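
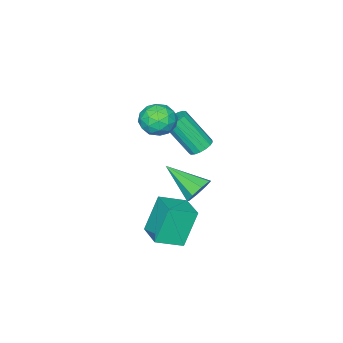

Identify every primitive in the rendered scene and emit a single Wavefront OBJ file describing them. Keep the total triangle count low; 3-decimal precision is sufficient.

v -1.338 -2.928 1.706
v -0.485 -3.253 2.026
v -2.075 -3.827 2.754
v -1.222 -4.152 3.074
v -1.481 -3.234 3.234
v -1.025 -2.678 2.586
v -1.535 -4.402 2.194
v -1.079 -3.846 1.546
v -0.607 -4.164 2.328
v -0.573 -3.442 2.971
v -1.987 -3.638 1.809
v -1.953 -2.916 2.452
v -0.847 -3.011 1.774
v -1.713 -4.069 3.006
v -1.865 -3.529 3.1
v -1.364 -3.72 3.288
v -1.164 -2.674 2.103
v -0.663 -2.864 2.292
v -1.248 -2.853 3.002
v -1.897 -4.216 2.488
v -1.396 -4.406 2.677
v -1.196 -3.36 1.492
v -0.695 -3.551 1.68
v -1.312 -4.227 1.778
v -0.417 -3.738 2.14
v -0.85 -4.266 2.756
v -1.034 -4.413 2.238
v -0.766 -4.087 1.857
v -0.398 -3.313 2.518
v -0.831 -3.842 3.134
v -0.983 -3.302 3.228
v -0.715 -2.976 2.847
v -0.469 -3.849 2.695
v -1.729 -3.238 1.646
v -2.162 -3.767 2.262
v -1.845 -4.104 1.933
v -1.577 -3.778 1.552
v -1.71 -2.814 2.024
v -2.143 -3.342 2.64
v -1.794 -2.993 2.923
v -1.526 -2.667 2.542
v -2.091 -3.231 2.085
v 1.75 0.121 -1.884
v 0.954 0.243 -0.075
v 2.456 1.402 -1.661
v 1.66 1.525 0.148
v 2.86 -0.585 -1.348
v 2.064 -0.462 0.461
v 3.566 0.697 -1.125
v 2.77 0.819 0.684
v -3.355 -2.717 -0.225
v -2.718 -2.522 -0.295
v -2.168 -3.688 1.476
v -2.805 -3.883 1.545
v -2.847 -2.297 -0.106
v -2.297 -3.463 1.664
v -3.092 -2.168 0.055
v -2.542 -3.334 1.825
v -3.398 -2.165 0.152
v -2.848 -3.331 1.922
v -3.694 -2.288 0.163
v -3.144 -3.454 1.933
v -3.912 -2.51 0.084
v -3.362 -3.676 1.855
v -4.003 -2.779 -0.065
v -3.452 -3.945 1.706
v -3.945 -3.034 -0.251
v -3.395 -4.2 1.52
v -3.752 -3.216 -0.431
v -3.202 -4.382 1.34
v -3.468 -3.284 -0.563
v -2.918 -4.45 1.207
v -3.159 -3.222 -0.619
v -2.608 -4.388 1.151
v -2.894 -3.044 -0.584
v -2.344 -4.211 1.186
v -2.735 -2.792 -0.467
v -2.185 -3.958 1.303
v 0.982 0.982 0.962
v 1.697 0.922 0.655
v 1.258 -0.742 1.938
v 1.695 1.216 1.175
v 1.275 1.373 1.569
v 0.684 1.3 1.608
v 0.267 1.041 1.268
v 0.269 0.747 0.749
v 0.689 0.591 0.354
v 1.28 0.663 0.315
f 1 38 17
f 38 12 41
f 17 41 6
f 38 41 17
f 1 17 13
f 17 6 18
f 13 18 2
f 17 18 13
f 1 13 22
f 13 2 23
f 22 23 8
f 13 23 22
f 1 22 34
f 22 8 37
f 34 37 11
f 22 37 34
f 1 34 38
f 34 11 42
f 38 42 12
f 34 42 38
f 2 18 29
f 18 6 32
f 29 32 10
f 18 32 29
f 6 41 19
f 41 12 40
f 19 40 5
f 41 40 19
f 12 42 39
f 42 11 35
f 39 35 3
f 42 35 39
f 11 37 36
f 37 8 24
f 36 24 7
f 37 24 36
f 8 23 28
f 23 2 25
f 28 25 9
f 23 25 28
f 4 30 16
f 30 10 31
f 16 31 5
f 30 31 16
f 4 16 14
f 16 5 15
f 14 15 3
f 16 15 14
f 4 14 21
f 14 3 20
f 21 20 7
f 14 20 21
f 4 21 26
f 21 7 27
f 26 27 9
f 21 27 26
f 4 26 30
f 26 9 33
f 30 33 10
f 26 33 30
f 5 31 19
f 31 10 32
f 19 32 6
f 31 32 19
f 3 15 39
f 15 5 40
f 39 40 12
f 15 40 39
f 7 20 36
f 20 3 35
f 36 35 11
f 20 35 36
f 9 27 28
f 27 7 24
f 28 24 8
f 27 24 28
f 10 33 29
f 33 9 25
f 29 25 2
f 33 25 29
f 44 46 43
f 47 44 43
f 43 46 45
f 45 47 43
f 44 50 46
f 48 44 47
f 48 50 44
f 46 50 45
f 49 47 45
f 45 50 49
f 49 48 47
f 50 48 49
f 52 51 55
f 52 55 53
f 53 55 56
f 53 56 54
f 55 51 57
f 55 57 56
f 56 57 58
f 56 58 54
f 57 51 59
f 57 59 58
f 58 59 60
f 58 60 54
f 59 51 61
f 59 61 60
f 60 61 62
f 60 62 54
f 61 51 63
f 61 63 62
f 62 63 64
f 62 64 54
f 63 51 65
f 63 65 64
f 64 65 66
f 64 66 54
f 65 51 67
f 65 67 66
f 66 67 68
f 66 68 54
f 67 51 69
f 67 69 68
f 68 69 70
f 68 70 54
f 69 51 71
f 69 71 70
f 70 71 72
f 70 72 54
f 71 51 73
f 71 73 72
f 72 73 74
f 72 74 54
f 73 51 75
f 73 75 74
f 74 75 76
f 74 76 54
f 75 51 77
f 75 77 76
f 76 77 78
f 76 78 54
f 77 51 52
f 77 52 78
f 78 52 53
f 78 53 54
f 80 79 82
f 80 82 81
f 82 79 83
f 82 83 81
f 83 79 84
f 83 84 81
f 84 79 85
f 84 85 81
f 85 79 86
f 85 86 81
f 86 79 87
f 86 87 81
f 87 79 88
f 87 88 81
f 88 79 80
f 88 80 81



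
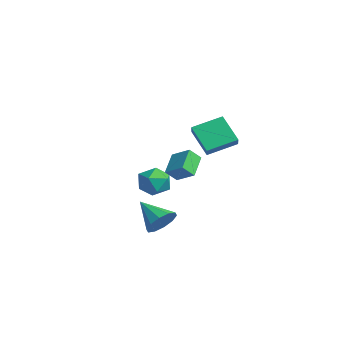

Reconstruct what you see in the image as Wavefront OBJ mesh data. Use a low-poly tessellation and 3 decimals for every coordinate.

v -2.587 2.008 0.4
v -1.456 2.699 1.104
v -2.587 2.794 -0.37
v -1.457 3.485 0.334
v -1.423 1.075 -0.554
v -0.293 1.766 0.15
v -1.424 1.861 -1.324
v -0.293 2.552 -0.62
v 4.424 -1.446 -2.117
v 5.141 -1.881 -1.405
v 2.816 -2.174 -0.943
v 5.002 -1.248 -1.202
v 4.642 -0.69 -1.349
v 4.199 -0.42 -1.789
v 3.842 -0.543 -2.354
v 3.708 -1.011 -2.829
v 3.847 -1.644 -3.032
v 4.206 -2.202 -2.885
v 4.649 -2.472 -2.445
v 5.006 -2.349 -1.88
v -4.955 1.544 -1.832
v -4.093 2.418 -1.905
v -3.707 0.242 -2.675
v -2.845 1.116 -2.748
v -3.177 0.669 -1.651
v -3.948 1.474 -1.13
v -3.852 1.186 -3.45
v -4.623 1.991 -2.929
v -3.411 2.197 -2.905
v -2.993 1.877 -1.793
v -4.807 0.783 -2.787
v -4.389 0.463 -1.675
v -0.675 2.512 2.91
v 0.092 2.183 3.563
v -0.458 4.46 3.635
v 0.309 4.131 4.289
v 0.771 2.909 1.411
v 1.538 2.58 2.065
v 0.988 4.857 2.137
v 1.755 4.528 2.79
f 2 4 1
f 5 2 1
f 1 4 3
f 3 5 1
f 2 8 4
f 6 2 5
f 6 8 2
f 4 8 3
f 7 5 3
f 3 8 7
f 7 6 5
f 8 6 7
f 10 9 12
f 10 12 11
f 12 9 13
f 12 13 11
f 13 9 14
f 13 14 11
f 14 9 15
f 14 15 11
f 15 9 16
f 15 16 11
f 16 9 17
f 16 17 11
f 17 9 18
f 17 18 11
f 18 9 19
f 18 19 11
f 19 9 20
f 19 20 11
f 20 9 10
f 20 10 11
f 21 32 26
f 21 26 22
f 21 22 28
f 21 28 31
f 21 31 32
f 22 26 30
f 26 32 25
f 32 31 23
f 31 28 27
f 28 22 29
f 24 30 25
f 24 25 23
f 24 23 27
f 24 27 29
f 24 29 30
f 25 30 26
f 23 25 32
f 27 23 31
f 29 27 28
f 30 29 22
f 34 36 33
f 37 34 33
f 33 36 35
f 35 37 33
f 34 40 36
f 38 34 37
f 38 40 34
f 36 40 35
f 39 37 35
f 35 40 39
f 39 38 37
f 40 38 39



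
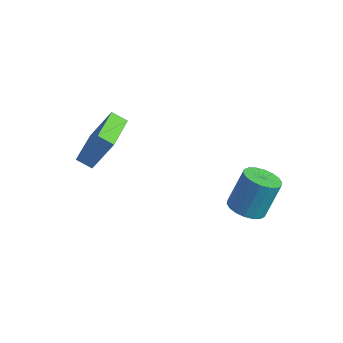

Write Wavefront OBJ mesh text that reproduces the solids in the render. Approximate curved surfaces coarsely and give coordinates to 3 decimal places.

v -2.384 -3.975 2.317
v -1.645 -3.374 4.053
v -3.36 -2.251 2.135
v -2.622 -1.649 3.87
v -1.738 -3.651 1.93
v -1 -3.049 3.665
v -2.715 -1.926 1.747
v -1.976 -1.325 3.483
v 2.758 1.108 -1.139
v 3.538 0.683 -0.996
v 3.682 1.526 0.723
v 2.902 1.952 0.579
v 3.653 1.023 -1.173
v 3.798 1.866 0.546
v 3.591 1.38 -1.343
v 3.736 2.223 0.376
v 3.364 1.684 -1.473
v 3.509 2.527 0.246
v 3.017 1.873 -1.536
v 3.162 2.716 0.183
v 2.619 1.911 -1.522
v 2.763 2.754 0.197
v 2.248 1.79 -1.431
v 2.392 2.634 0.288
v 1.978 1.534 -1.283
v 2.122 2.377 0.436
v 1.862 1.194 -1.106
v 2.007 2.037 0.613
v 1.924 0.837 -0.936
v 2.069 1.68 0.783
v 2.151 0.533 -0.806
v 2.296 1.376 0.913
v 2.498 0.344 -0.743
v 2.643 1.187 0.976
v 2.897 0.306 -0.757
v 3.041 1.149 0.962
v 3.268 0.426 -0.848
v 3.412 1.27 0.871
f 2 4 1
f 5 2 1
f 1 4 3
f 3 5 1
f 2 8 4
f 6 2 5
f 6 8 2
f 4 8 3
f 7 5 3
f 3 8 7
f 7 6 5
f 8 6 7
f 10 9 13
f 10 13 11
f 11 13 14
f 11 14 12
f 13 9 15
f 13 15 14
f 14 15 16
f 14 16 12
f 15 9 17
f 15 17 16
f 16 17 18
f 16 18 12
f 17 9 19
f 17 19 18
f 18 19 20
f 18 20 12
f 19 9 21
f 19 21 20
f 20 21 22
f 20 22 12
f 21 9 23
f 21 23 22
f 22 23 24
f 22 24 12
f 23 9 25
f 23 25 24
f 24 25 26
f 24 26 12
f 25 9 27
f 25 27 26
f 26 27 28
f 26 28 12
f 27 9 29
f 27 29 28
f 28 29 30
f 28 30 12
f 29 9 31
f 29 31 30
f 30 31 32
f 30 32 12
f 31 9 33
f 31 33 32
f 32 33 34
f 32 34 12
f 33 9 35
f 33 35 34
f 34 35 36
f 34 36 12
f 35 9 37
f 35 37 36
f 36 37 38
f 36 38 12
f 37 9 10
f 37 10 38
f 38 10 11
f 38 11 12



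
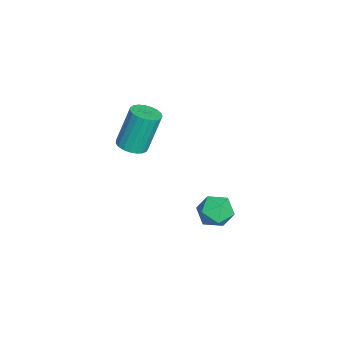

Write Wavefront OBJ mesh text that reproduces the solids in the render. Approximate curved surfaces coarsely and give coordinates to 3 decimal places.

v -2.72 0.571 2.36
v -2.343 0.089 2.578
v -2.663 0.627 4.319
v -3.04 1.109 4.1
v -2.165 0.29 2.549
v -2.485 0.829 4.289
v -2.083 0.54 2.486
v -2.403 1.079 4.227
v -2.111 0.795 2.402
v -2.432 1.334 4.143
v -2.245 1.012 2.311
v -2.565 1.55 4.051
v -2.46 1.152 2.228
v -2.781 1.69 3.968
v -2.721 1.192 2.167
v -3.041 1.73 3.908
v -2.981 1.124 2.14
v -3.302 1.663 3.881
v -3.196 0.961 2.151
v -3.517 1.499 3.892
v -3.329 0.73 2.198
v -3.649 1.269 3.939
v -3.356 0.472 2.273
v -3.677 1.01 4.014
v -3.274 0.231 2.363
v -3.594 0.769 4.104
v -3.095 0.048 2.452
v -3.416 0.587 4.193
v -2.852 -0.044 2.526
v -3.172 0.495 4.266
v -2.586 -0.03 2.57
v -2.906 0.509 4.311
v -2.454 4.142 -2.175
v -1.938 3.98 -1.545
v -3.482 3.66 -1.455
v -2.966 3.498 -0.825
v -3.14 4.285 -1.028
v -2.505 4.582 -1.473
v -2.915 3.058 -1.527
v -2.28 3.355 -1.972
v -2.222 3.31 -1.145
v -2.362 4.069 -0.836
v -3.058 3.571 -2.164
v -3.198 4.33 -1.855
f 2 1 5
f 2 5 3
f 3 5 6
f 3 6 4
f 5 1 7
f 5 7 6
f 6 7 8
f 6 8 4
f 7 1 9
f 7 9 8
f 8 9 10
f 8 10 4
f 9 1 11
f 9 11 10
f 10 11 12
f 10 12 4
f 11 1 13
f 11 13 12
f 12 13 14
f 12 14 4
f 13 1 15
f 13 15 14
f 14 15 16
f 14 16 4
f 15 1 17
f 15 17 16
f 16 17 18
f 16 18 4
f 17 1 19
f 17 19 18
f 18 19 20
f 18 20 4
f 19 1 21
f 19 21 20
f 20 21 22
f 20 22 4
f 21 1 23
f 21 23 22
f 22 23 24
f 22 24 4
f 23 1 25
f 23 25 24
f 24 25 26
f 24 26 4
f 25 1 27
f 25 27 26
f 26 27 28
f 26 28 4
f 27 1 29
f 27 29 28
f 28 29 30
f 28 30 4
f 29 1 31
f 29 31 30
f 30 31 32
f 30 32 4
f 31 1 2
f 31 2 32
f 32 2 3
f 32 3 4
f 33 44 38
f 33 38 34
f 33 34 40
f 33 40 43
f 33 43 44
f 34 38 42
f 38 44 37
f 44 43 35
f 43 40 39
f 40 34 41
f 36 42 37
f 36 37 35
f 36 35 39
f 36 39 41
f 36 41 42
f 37 42 38
f 35 37 44
f 39 35 43
f 41 39 40
f 42 41 34



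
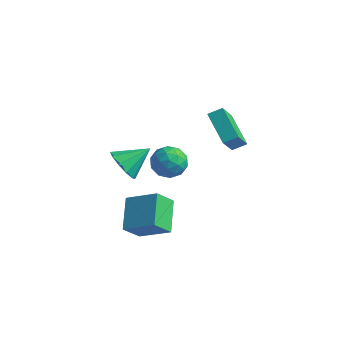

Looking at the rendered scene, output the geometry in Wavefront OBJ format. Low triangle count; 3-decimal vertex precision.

v 3.637 3.536 -0.824
v 3.971 2.168 0.814
v 2.025 4.401 0.227
v 2.359 3.033 1.865
v 4.201 4.127 -0.445
v 4.535 2.759 1.193
v 2.589 4.992 0.606
v 2.923 3.624 2.244
v 0.602 -2.065 0.173
v 1.364 -2.014 -0.577
v 1.458 -0.815 1.127
v 0.895 -1.574 -0.732
v 0.314 -1.322 -0.542
v -0.157 -1.354 -0.078
v -0.338 -1.657 0.481
v -0.159 -2.116 0.922
v 0.31 -2.555 1.077
v 0.891 -2.808 0.887
v 1.362 -2.776 0.424
v 1.543 -2.473 -0.135
v 1.33 -1.373 -3.221
v 0.974 -2.319 -2.14
v 3.041 -0.941 -2.28
v 2.686 -1.887 -1.199
v 2.274 -2.893 -4.241
v 1.919 -3.839 -3.16
v 3.986 -2.461 -3.3
v 3.63 -3.407 -2.219
v 2.117 1.142 -0.156
v 2.617 0.57 -0.912
v 0.583 0.69 -0.828
v 1.083 0.118 -1.584
v 1.106 -0.208 -0.563
v 2.054 0.072 -0.147
v 1.146 1.188 -1.593
v 2.094 1.468 -1.177
v 2.017 0.598 -1.8
v 1.992 -0.265 -1.164
v 1.208 1.525 -0.576
v 1.183 0.662 0.06
v 2.502 0.896 -0.475
v 0.698 0.364 -1.265
v 0.712 0.173 -0.664
v 1.005 -0.164 -1.109
v 2.171 0.603 -0.025
v 2.465 0.267 -0.47
v 1.577 -0.19 -0.264
v 0.735 0.993 -1.27
v 1.029 0.657 -1.715
v 2.195 1.424 -0.631
v 2.488 1.087 -1.076
v 1.623 1.45 -1.476
v 2.443 0.576 -1.442
v 1.541 0.31 -1.837
v 1.578 0.939 -1.842
v 2.135 1.104 -1.598
v 2.429 0.069 -1.067
v 1.526 -0.197 -1.462
v 1.54 -0.388 -0.862
v 2.098 -0.224 -0.618
v 2.076 0.085 -1.59
v 1.674 1.457 -0.278
v 0.771 1.191 -0.673
v 1.102 1.484 -1.122
v 1.66 1.648 -0.878
v 1.659 0.95 0.097
v 0.757 0.684 -0.298
v 1.065 0.156 -0.142
v 1.622 0.321 0.102
v 1.124 1.175 -0.15
f 2 4 1
f 5 2 1
f 1 4 3
f 3 5 1
f 2 8 4
f 6 2 5
f 6 8 2
f 4 8 3
f 7 5 3
f 3 8 7
f 7 6 5
f 8 6 7
f 10 9 12
f 10 12 11
f 12 9 13
f 12 13 11
f 13 9 14
f 13 14 11
f 14 9 15
f 14 15 11
f 15 9 16
f 15 16 11
f 16 9 17
f 16 17 11
f 17 9 18
f 17 18 11
f 18 9 19
f 18 19 11
f 19 9 20
f 19 20 11
f 20 9 10
f 20 10 11
f 22 24 21
f 25 22 21
f 21 24 23
f 23 25 21
f 22 28 24
f 26 22 25
f 26 28 22
f 24 28 23
f 27 25 23
f 23 28 27
f 27 26 25
f 28 26 27
f 29 66 45
f 66 40 69
f 45 69 34
f 66 69 45
f 29 45 41
f 45 34 46
f 41 46 30
f 45 46 41
f 29 41 50
f 41 30 51
f 50 51 36
f 41 51 50
f 29 50 62
f 50 36 65
f 62 65 39
f 50 65 62
f 29 62 66
f 62 39 70
f 66 70 40
f 62 70 66
f 30 46 57
f 46 34 60
f 57 60 38
f 46 60 57
f 34 69 47
f 69 40 68
f 47 68 33
f 69 68 47
f 40 70 67
f 70 39 63
f 67 63 31
f 70 63 67
f 39 65 64
f 65 36 52
f 64 52 35
f 65 52 64
f 36 51 56
f 51 30 53
f 56 53 37
f 51 53 56
f 32 58 44
f 58 38 59
f 44 59 33
f 58 59 44
f 32 44 42
f 44 33 43
f 42 43 31
f 44 43 42
f 32 42 49
f 42 31 48
f 49 48 35
f 42 48 49
f 32 49 54
f 49 35 55
f 54 55 37
f 49 55 54
f 32 54 58
f 54 37 61
f 58 61 38
f 54 61 58
f 33 59 47
f 59 38 60
f 47 60 34
f 59 60 47
f 31 43 67
f 43 33 68
f 67 68 40
f 43 68 67
f 35 48 64
f 48 31 63
f 64 63 39
f 48 63 64
f 37 55 56
f 55 35 52
f 56 52 36
f 55 52 56
f 38 61 57
f 61 37 53
f 57 53 30
f 61 53 57



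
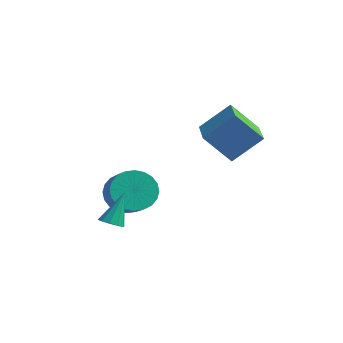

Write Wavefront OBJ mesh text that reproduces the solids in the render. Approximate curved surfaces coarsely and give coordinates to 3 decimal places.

v -3.041 -2.039 -0.007
v -2.514 -2.009 -0.054
v -2.979 -1.201 1.247
v -2.644 -1.756 -0.216
v -2.926 -1.611 -0.299
v -3.252 -1.629 -0.27
v -3.497 -1.804 -0.141
v -3.569 -2.068 0.039
v -3.438 -2.321 0.201
v -3.157 -2.466 0.284
v -2.831 -2.448 0.255
v -2.585 -2.273 0.126
v -1.998 2.51 3.357
v -1.124 3.373 4.429
v -1.015 2.984 2.174
v -0.14 3.847 3.245
v -1.02 1.173 3.635
v -0.145 2.036 4.706
v -0.036 1.647 2.451
v 0.838 2.51 3.523
v -3.898 0.349 0.167
v -3.157 0.776 -0.29
v -2.461 0.237 0.335
v -3.202 -0.189 0.793
v -3.22 1.021 -0.009
v -2.524 0.482 0.617
v -3.387 1.163 0.3
v -2.691 0.624 0.925
v -3.632 1.182 0.588
v -2.936 0.643 1.214
v -3.917 1.074 0.812
v -3.221 0.535 1.438
v -4.199 0.855 0.938
v -3.503 0.316 1.564
v -4.436 0.56 0.947
v -3.74 0.021 1.572
v -4.59 0.233 0.836
v -3.894 -0.306 1.462
v -4.639 -0.077 0.625
v -3.943 -0.616 1.25
v -4.576 -0.322 0.343
v -3.88 -0.861 0.969
v -4.409 -0.464 0.035
v -3.713 -1.003 0.66
v -4.164 -0.483 -0.254
v -3.468 -1.022 0.372
v -3.879 -0.375 -0.478
v -3.183 -0.914 0.148
v -3.597 -0.156 -0.604
v -2.901 -0.695 0.022
v -3.36 0.139 -0.612
v -2.664 -0.4 0.013
v -3.206 0.466 -0.502
v -2.51 -0.073 0.124
f 2 1 4
f 2 4 3
f 4 1 5
f 4 5 3
f 5 1 6
f 5 6 3
f 6 1 7
f 6 7 3
f 7 1 8
f 7 8 3
f 8 1 9
f 8 9 3
f 9 1 10
f 9 10 3
f 10 1 11
f 10 11 3
f 11 1 12
f 11 12 3
f 12 1 2
f 12 2 3
f 14 16 13
f 17 14 13
f 13 16 15
f 15 17 13
f 14 20 16
f 18 14 17
f 18 20 14
f 16 20 15
f 19 17 15
f 15 20 19
f 19 18 17
f 20 18 19
f 22 21 25
f 22 25 23
f 23 25 26
f 23 26 24
f 25 21 27
f 25 27 26
f 26 27 28
f 26 28 24
f 27 21 29
f 27 29 28
f 28 29 30
f 28 30 24
f 29 21 31
f 29 31 30
f 30 31 32
f 30 32 24
f 31 21 33
f 31 33 32
f 32 33 34
f 32 34 24
f 33 21 35
f 33 35 34
f 34 35 36
f 34 36 24
f 35 21 37
f 35 37 36
f 36 37 38
f 36 38 24
f 37 21 39
f 37 39 38
f 38 39 40
f 38 40 24
f 39 21 41
f 39 41 40
f 40 41 42
f 40 42 24
f 41 21 43
f 41 43 42
f 42 43 44
f 42 44 24
f 43 21 45
f 43 45 44
f 44 45 46
f 44 46 24
f 45 21 47
f 45 47 46
f 46 47 48
f 46 48 24
f 47 21 49
f 47 49 48
f 48 49 50
f 48 50 24
f 49 21 51
f 49 51 50
f 50 51 52
f 50 52 24
f 51 21 53
f 51 53 52
f 52 53 54
f 52 54 24
f 53 21 22
f 53 22 54
f 54 22 23
f 54 23 24



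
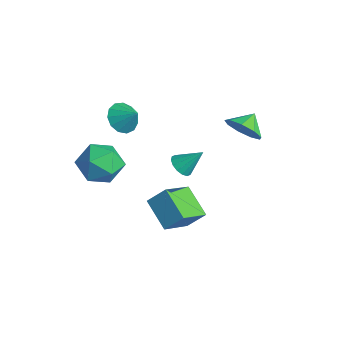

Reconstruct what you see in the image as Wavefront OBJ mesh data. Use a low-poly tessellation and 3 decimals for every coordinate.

v 1.818 -3.438 -0.213
v 2.293 -2.736 0.651
v 1.324 -1.922 -1.171
v 1.799 -1.221 -0.307
v 3.341 -3.459 -1.033
v 3.816 -2.758 -0.169
v 2.847 -1.944 -1.991
v 3.322 -1.242 -1.127
v 1.456 1.942 2.096
v 1.852 1.582 2.929
v 1.124 2.798 2.624
v 2.308 1.961 2.601
v 2.365 2.331 2.037
v 1.997 2.519 1.5
v 1.376 2.436 1.242
v 0.793 2.122 1.384
v 0.52 1.724 1.859
v 0.686 1.427 2.445
v 1.212 1.371 2.867
v -2.249 -2.251 2.138
v -1.608 -2.426 1.561
v -1.451 -1.909 2.922
v -1.738 -1.953 1.487
v -2.03 -1.575 1.619
v -2.391 -1.411 1.917
v -2.708 -1.514 2.284
v -2.879 -1.851 2.605
v -2.85 -2.315 2.778
v -2.631 -2.758 2.748
v -2.29 -3.041 2.524
v -1.937 -3.072 2.178
v -1.683 -2.843 1.819
v -1.699 0.588 -2.407
v -1.224 0.812 -2.855
v -1.141 1.472 -1.373
v -1.501 1.034 -2.895
v -1.831 1.137 -2.804
v -2.125 1.092 -2.607
v -2.306 0.913 -2.357
v -2.324 0.647 -2.119
v -2.174 0.365 -1.959
v -1.897 0.143 -1.919
v -1.567 0.04 -2.009
v -1.273 0.084 -2.206
v -1.092 0.264 -2.457
v -1.075 0.53 -2.694
v -2.739 -3.828 -0.065
v -1.962 -3.127 -0.73
v -1.178 -4.653 0.89
v -0.401 -3.952 0.225
v -1.137 -3.427 1.075
v -2.101 -2.917 0.485
v -1.039 -4.863 -0.325
v -2.003 -4.353 -0.915
v -0.911 -3.766 -0.891
v -0.971 -2.879 -0.026
v -2.169 -4.901 0.186
v -2.229 -4.014 1.051
f 2 4 1
f 5 2 1
f 1 4 3
f 3 5 1
f 2 8 4
f 6 2 5
f 6 8 2
f 4 8 3
f 7 5 3
f 3 8 7
f 7 6 5
f 8 6 7
f 10 9 12
f 10 12 11
f 12 9 13
f 12 13 11
f 13 9 14
f 13 14 11
f 14 9 15
f 14 15 11
f 15 9 16
f 15 16 11
f 16 9 17
f 16 17 11
f 17 9 18
f 17 18 11
f 18 9 19
f 18 19 11
f 19 9 10
f 19 10 11
f 21 20 23
f 21 23 22
f 23 20 24
f 23 24 22
f 24 20 25
f 24 25 22
f 25 20 26
f 25 26 22
f 26 20 27
f 26 27 22
f 27 20 28
f 27 28 22
f 28 20 29
f 28 29 22
f 29 20 30
f 29 30 22
f 30 20 31
f 30 31 22
f 31 20 32
f 31 32 22
f 32 20 21
f 32 21 22
f 34 33 36
f 34 36 35
f 36 33 37
f 36 37 35
f 37 33 38
f 37 38 35
f 38 33 39
f 38 39 35
f 39 33 40
f 39 40 35
f 40 33 41
f 40 41 35
f 41 33 42
f 41 42 35
f 42 33 43
f 42 43 35
f 43 33 44
f 43 44 35
f 44 33 45
f 44 45 35
f 45 33 46
f 45 46 35
f 46 33 34
f 46 34 35
f 47 58 52
f 47 52 48
f 47 48 54
f 47 54 57
f 47 57 58
f 48 52 56
f 52 58 51
f 58 57 49
f 57 54 53
f 54 48 55
f 50 56 51
f 50 51 49
f 50 49 53
f 50 53 55
f 50 55 56
f 51 56 52
f 49 51 58
f 53 49 57
f 55 53 54
f 56 55 48



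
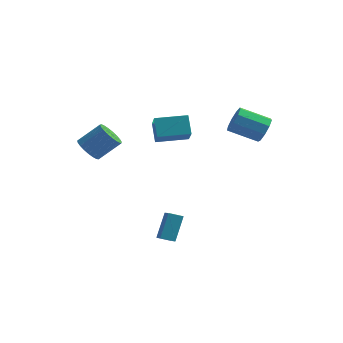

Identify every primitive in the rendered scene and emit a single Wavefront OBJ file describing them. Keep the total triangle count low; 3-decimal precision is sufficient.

v -1.888 2.087 0.186
v -1.411 0.886 1.275
v -2.276 2.825 1.17
v -1.799 1.625 2.259
v -0.221 2.835 0.281
v 0.256 1.635 1.37
v -0.609 3.574 1.265
v -0.132 2.373 2.354
v -4.056 -2.653 1.771
v -3.584 -3.316 1.668
v -2.533 -2.729 2.706
v -3.004 -2.067 2.809
v -3.464 -3.106 1.428
v -2.413 -2.519 2.466
v -3.446 -2.817 1.247
v -2.395 -2.23 2.285
v -3.534 -2.5 1.157
v -2.483 -1.913 2.195
v -3.712 -2.21 1.173
v -2.661 -1.623 2.211
v -3.95 -1.996 1.292
v -2.898 -1.409 2.331
v -4.205 -1.896 1.494
v -3.154 -1.309 2.533
v -4.435 -1.927 1.744
v -3.384 -1.34 2.783
v -4.599 -2.084 1.999
v -3.548 -1.497 3.037
v -4.669 -2.339 2.214
v -3.618 -1.752 3.253
v -4.633 -2.648 2.352
v -3.582 -2.061 3.391
v -4.498 -2.959 2.39
v -3.446 -2.372 3.429
v -4.285 -3.216 2.321
v -3.234 -2.629 3.36
v -4.033 -3.377 2.157
v -2.982 -2.79 3.195
v -3.785 -3.412 1.926
v -2.734 -2.825 2.964
v -0.455 -2.522 -4.326
v -0.292 -1.545 -2.982
v 0.269 -2.259 -4.606
v 0.433 -1.282 -3.261
v -0.053 -3.178 -3.899
v 0.111 -2.201 -2.554
v 0.672 -2.915 -4.178
v 0.835 -1.938 -2.834
v 3.824 3.433 1.256
v 4.178 2.929 1.857
v 2.529 2.664 2.605
v 2.176 3.167 2.004
v 4.172 3.488 2.041
v 2.523 3.223 2.789
v 4.003 4.021 1.857
v 2.354 3.756 2.605
v 3.75 4.278 1.392
v 2.102 4.013 2.141
v 3.533 4.14 0.863
v 1.884 3.875 1.612
v 3.451 3.671 0.518
v 1.803 3.406 1.267
v 3.545 3.09 0.518
v 1.896 2.825 1.267
v 3.769 2.669 0.863
v 2.12 2.404 1.612
v 4.019 2.606 1.392
v 2.37 2.341 2.14
f 2 4 1
f 5 2 1
f 1 4 3
f 3 5 1
f 2 8 4
f 6 2 5
f 6 8 2
f 4 8 3
f 7 5 3
f 3 8 7
f 7 6 5
f 8 6 7
f 10 9 13
f 10 13 11
f 11 13 14
f 11 14 12
f 13 9 15
f 13 15 14
f 14 15 16
f 14 16 12
f 15 9 17
f 15 17 16
f 16 17 18
f 16 18 12
f 17 9 19
f 17 19 18
f 18 19 20
f 18 20 12
f 19 9 21
f 19 21 20
f 20 21 22
f 20 22 12
f 21 9 23
f 21 23 22
f 22 23 24
f 22 24 12
f 23 9 25
f 23 25 24
f 24 25 26
f 24 26 12
f 25 9 27
f 25 27 26
f 26 27 28
f 26 28 12
f 27 9 29
f 27 29 28
f 28 29 30
f 28 30 12
f 29 9 31
f 29 31 30
f 30 31 32
f 30 32 12
f 31 9 33
f 31 33 32
f 32 33 34
f 32 34 12
f 33 9 35
f 33 35 34
f 34 35 36
f 34 36 12
f 35 9 37
f 35 37 36
f 36 37 38
f 36 38 12
f 37 9 39
f 37 39 38
f 38 39 40
f 38 40 12
f 39 9 10
f 39 10 40
f 40 10 11
f 40 11 12
f 42 44 41
f 45 42 41
f 41 44 43
f 43 45 41
f 42 48 44
f 46 42 45
f 46 48 42
f 44 48 43
f 47 45 43
f 43 48 47
f 47 46 45
f 48 46 47
f 50 49 53
f 50 53 51
f 51 53 54
f 51 54 52
f 53 49 55
f 53 55 54
f 54 55 56
f 54 56 52
f 55 49 57
f 55 57 56
f 56 57 58
f 56 58 52
f 57 49 59
f 57 59 58
f 58 59 60
f 58 60 52
f 59 49 61
f 59 61 60
f 60 61 62
f 60 62 52
f 61 49 63
f 61 63 62
f 62 63 64
f 62 64 52
f 63 49 65
f 63 65 64
f 64 65 66
f 64 66 52
f 65 49 67
f 65 67 66
f 66 67 68
f 66 68 52
f 67 49 50
f 67 50 68
f 68 50 51
f 68 51 52



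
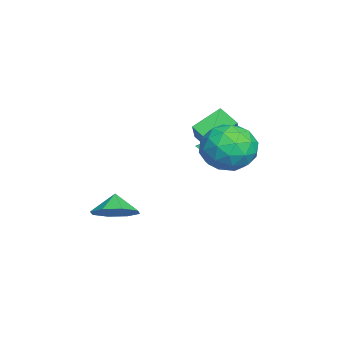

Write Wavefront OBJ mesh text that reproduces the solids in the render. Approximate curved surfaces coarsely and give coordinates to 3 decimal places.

v 0.744 1.981 -0.475
v 1.726 2.336 0.215
v 0.854 0.124 0.325
v 1.836 0.479 1.015
v 0.699 0.94 1.261
v 0.631 2.087 0.767
v 1.949 0.373 -0.227
v 1.881 1.52 -0.721
v 2.471 1.342 0.368
v 1.698 1.692 1.288
v 0.882 0.768 -0.748
v 0.109 1.118 0.172
v 1.226 2.321 -0.2
v 1.354 0.139 0.74
v 0.686 0.409 0.885
v 1.263 0.618 1.29
v 0.582 2.175 0.124
v 1.159 2.384 0.53
v 0.555 1.563 1.145
v 1.421 0.076 0.01
v 1.998 0.285 0.416
v 1.317 1.842 -0.75
v 1.894 2.051 -0.345
v 2.025 0.897 -0.605
v 2.24 1.946 0.296
v 2.305 0.855 0.765
v 2.371 0.792 0.036
v 2.332 1.467 -0.255
v 1.786 2.152 0.836
v 1.85 1.06 1.306
v 1.182 1.331 1.451
v 1.142 2.006 1.16
v 2.224 1.568 0.926
v 0.73 1.4 -0.766
v 0.794 0.308 -0.296
v 1.438 0.454 -0.62
v 1.398 1.129 -0.911
v 0.275 1.605 -0.225
v 0.34 0.514 0.244
v 0.248 0.993 0.795
v 0.209 1.668 0.504
v 0.356 0.892 -0.386
v -2.67 0.666 0.178
v -1.082 0.711 1.425
v -2.221 1.388 -0.421
v -0.633 1.433 0.827
v -2.007 -0.413 -0.627
v -0.419 -0.368 0.621
v -1.558 0.309 -1.225
v 0.03 0.354 0.022
v -2.553 -0.051 -1.773
v -2.05 0.097 -1.646
v -3.047 0.831 -0.847
v -2.179 0.311 -1.918
v -2.484 0.355 -2.122
v -2.821 0.21 -2.163
v -3.033 -0.058 -2.021
v -3.02 -0.322 -1.763
v -2.789 -0.459 -1.51
v -2.448 -0.405 -1.379
v -2.156 -0.185 -1.433
v 0.318 -3.421 -4.078
v 1.104 -3.822 -3.509
v -0.298 -3.499 -3.282
v 1.067 -3.021 -3.461
v 0.59 -2.454 -3.774
v -0.045 -2.454 -4.266
v -0.468 -3.021 -4.648
v -0.431 -3.822 -4.696
v 0.046 -4.389 -4.383
v 0.681 -4.389 -3.891
f 1 38 17
f 38 12 41
f 17 41 6
f 38 41 17
f 1 17 13
f 17 6 18
f 13 18 2
f 17 18 13
f 1 13 22
f 13 2 23
f 22 23 8
f 13 23 22
f 1 22 34
f 22 8 37
f 34 37 11
f 22 37 34
f 1 34 38
f 34 11 42
f 38 42 12
f 34 42 38
f 2 18 29
f 18 6 32
f 29 32 10
f 18 32 29
f 6 41 19
f 41 12 40
f 19 40 5
f 41 40 19
f 12 42 39
f 42 11 35
f 39 35 3
f 42 35 39
f 11 37 36
f 37 8 24
f 36 24 7
f 37 24 36
f 8 23 28
f 23 2 25
f 28 25 9
f 23 25 28
f 4 30 16
f 30 10 31
f 16 31 5
f 30 31 16
f 4 16 14
f 16 5 15
f 14 15 3
f 16 15 14
f 4 14 21
f 14 3 20
f 21 20 7
f 14 20 21
f 4 21 26
f 21 7 27
f 26 27 9
f 21 27 26
f 4 26 30
f 26 9 33
f 30 33 10
f 26 33 30
f 5 31 19
f 31 10 32
f 19 32 6
f 31 32 19
f 3 15 39
f 15 5 40
f 39 40 12
f 15 40 39
f 7 20 36
f 20 3 35
f 36 35 11
f 20 35 36
f 9 27 28
f 27 7 24
f 28 24 8
f 27 24 28
f 10 33 29
f 33 9 25
f 29 25 2
f 33 25 29
f 44 46 43
f 47 44 43
f 43 46 45
f 45 47 43
f 44 50 46
f 48 44 47
f 48 50 44
f 46 50 45
f 49 47 45
f 45 50 49
f 49 48 47
f 50 48 49
f 52 51 54
f 52 54 53
f 54 51 55
f 54 55 53
f 55 51 56
f 55 56 53
f 56 51 57
f 56 57 53
f 57 51 58
f 57 58 53
f 58 51 59
f 58 59 53
f 59 51 60
f 59 60 53
f 60 51 61
f 60 61 53
f 61 51 52
f 61 52 53
f 63 62 65
f 63 65 64
f 65 62 66
f 65 66 64
f 66 62 67
f 66 67 64
f 67 62 68
f 67 68 64
f 68 62 69
f 68 69 64
f 69 62 70
f 69 70 64
f 70 62 71
f 70 71 64
f 71 62 63
f 71 63 64



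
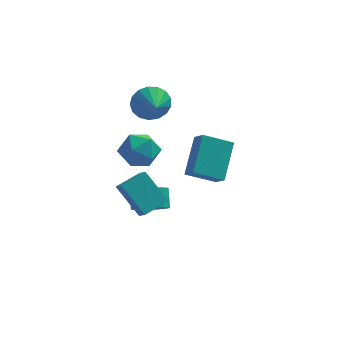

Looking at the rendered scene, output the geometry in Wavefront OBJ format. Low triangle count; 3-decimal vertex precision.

v 4.098 2.481 -2.459
v 2.732 2.168 -1.797
v 4.406 4.069 -1.073
v 3.04 3.756 -0.411
v 4.52 1.884 -1.869
v 3.154 1.571 -1.207
v 4.828 3.472 -0.483
v 3.462 3.159 0.179
v 0.604 -1.276 2.696
v 1.429 -1.268 2.17
v 0.971 -2.712 3.25
v 1.796 -2.704 2.724
v 1.697 -2.101 3.488
v 1.471 -1.214 3.145
v 0.929 -2.766 2.275
v 0.703 -1.879 1.932
v 1.63 -2.19 1.91
v 2.104 -1.778 2.659
v 0.296 -2.202 2.761
v 0.77 -1.79 3.51
v 1.349 0.762 -3.139
v 1.965 0.354 -2.68
v 1.847 1.05 -1.902
v 1.231 1.458 -2.361
v 2.186 0.663 -2.922
v 2.067 1.358 -2.145
v 2.183 0.998 -3.223
v 2.064 1.694 -2.445
v 1.956 1.27 -3.501
v 1.837 1.966 -2.723
v 1.566 1.406 -3.682
v 1.448 2.102 -2.904
v 1.119 1.37 -3.717
v 1 2.065 -2.94
v 0.733 1.17 -3.598
v 0.615 1.866 -2.82
v 0.513 0.862 -3.355
v 0.394 1.557 -2.578
v 0.516 0.526 -3.055
v 0.397 1.222 -2.277
v 0.743 0.254 -2.777
v 0.624 0.95 -1.999
v 1.132 0.118 -2.596
v 1.014 0.814 -1.818
v 1.58 0.155 -2.56
v 1.461 0.85 -1.783
v 1.176 2.939 2.289
v 1.441 3.349 3.08
v 1.524 1.821 2.751
v 1.014 3.246 3.152
v 0.624 3.072 3.025
v 0.36 2.868 2.73
v 0.284 2.68 2.334
v 0.411 2.552 1.928
v 0.714 2.512 1.604
v 1.122 2.57 1.437
v 1.543 2.713 1.465
v 1.879 2.908 1.682
v 2.055 3.11 2.038
v 2.028 3.273 2.451
v 1.807 3.359 2.827
v 1.21 -2.482 -1.089
v 1.513 -3.022 -0.582
v 0.171 -1.836 0.218
v 0.474 -2.376 0.725
v 2.126 -1.664 -0.765
v 2.429 -2.204 -0.258
v 1.087 -1.018 0.542
v 1.39 -1.558 1.049
f 2 4 1
f 5 2 1
f 1 4 3
f 3 5 1
f 2 8 4
f 6 2 5
f 6 8 2
f 4 8 3
f 7 5 3
f 3 8 7
f 7 6 5
f 8 6 7
f 9 20 14
f 9 14 10
f 9 10 16
f 9 16 19
f 9 19 20
f 10 14 18
f 14 20 13
f 20 19 11
f 19 16 15
f 16 10 17
f 12 18 13
f 12 13 11
f 12 11 15
f 12 15 17
f 12 17 18
f 13 18 14
f 11 13 20
f 15 11 19
f 17 15 16
f 18 17 10
f 22 21 25
f 22 25 23
f 23 25 26
f 23 26 24
f 25 21 27
f 25 27 26
f 26 27 28
f 26 28 24
f 27 21 29
f 27 29 28
f 28 29 30
f 28 30 24
f 29 21 31
f 29 31 30
f 30 31 32
f 30 32 24
f 31 21 33
f 31 33 32
f 32 33 34
f 32 34 24
f 33 21 35
f 33 35 34
f 34 35 36
f 34 36 24
f 35 21 37
f 35 37 36
f 36 37 38
f 36 38 24
f 37 21 39
f 37 39 38
f 38 39 40
f 38 40 24
f 39 21 41
f 39 41 40
f 40 41 42
f 40 42 24
f 41 21 43
f 41 43 42
f 42 43 44
f 42 44 24
f 43 21 45
f 43 45 44
f 44 45 46
f 44 46 24
f 45 21 22
f 45 22 46
f 46 22 23
f 46 23 24
f 48 47 50
f 48 50 49
f 50 47 51
f 50 51 49
f 51 47 52
f 51 52 49
f 52 47 53
f 52 53 49
f 53 47 54
f 53 54 49
f 54 47 55
f 54 55 49
f 55 47 56
f 55 56 49
f 56 47 57
f 56 57 49
f 57 47 58
f 57 58 49
f 58 47 59
f 58 59 49
f 59 47 60
f 59 60 49
f 60 47 61
f 60 61 49
f 61 47 48
f 61 48 49
f 63 65 62
f 66 63 62
f 62 65 64
f 64 66 62
f 63 69 65
f 67 63 66
f 67 69 63
f 65 69 64
f 68 66 64
f 64 69 68
f 68 67 66
f 69 67 68



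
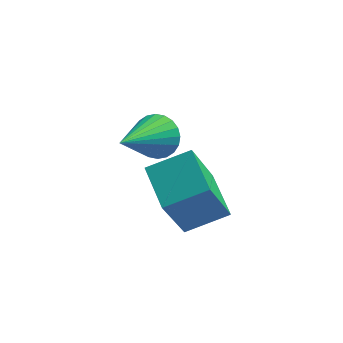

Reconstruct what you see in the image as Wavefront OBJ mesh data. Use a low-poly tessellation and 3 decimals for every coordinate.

v -2.959 1.347 -1.094
v -2.408 1.041 -1.093
v -3.701 0.013 -0.066
v -2.385 1.182 -0.893
v -2.449 1.348 -0.724
v -2.591 1.514 -0.611
v -2.789 1.655 -0.571
v -3.012 1.748 -0.611
v -3.228 1.781 -0.725
v -3.403 1.747 -0.895
v -3.51 1.653 -1.095
v -3.533 1.512 -1.295
v -3.469 1.345 -1.464
v -3.327 1.179 -1.577
v -3.13 1.039 -1.616
v -2.906 0.945 -1.576
v -2.69 0.913 -1.463
v -2.515 0.946 -1.293
v -2.115 -1.382 -1.932
v -2.566 -2.072 -0.265
v -2.588 -0.293 -1.609
v -3.038 -0.983 0.058
v -1.082 -1.057 -1.518
v -1.532 -1.747 0.149
v -1.554 0.032 -1.195
v -2.005 -0.658 0.472
f 2 1 4
f 2 4 3
f 4 1 5
f 4 5 3
f 5 1 6
f 5 6 3
f 6 1 7
f 6 7 3
f 7 1 8
f 7 8 3
f 8 1 9
f 8 9 3
f 9 1 10
f 9 10 3
f 10 1 11
f 10 11 3
f 11 1 12
f 11 12 3
f 12 1 13
f 12 13 3
f 13 1 14
f 13 14 3
f 14 1 15
f 14 15 3
f 15 1 16
f 15 16 3
f 16 1 17
f 16 17 3
f 17 1 18
f 17 18 3
f 18 1 2
f 18 2 3
f 20 22 19
f 23 20 19
f 19 22 21
f 21 23 19
f 20 26 22
f 24 20 23
f 24 26 20
f 22 26 21
f 25 23 21
f 21 26 25
f 25 24 23
f 26 24 25



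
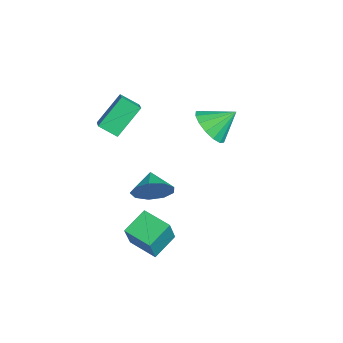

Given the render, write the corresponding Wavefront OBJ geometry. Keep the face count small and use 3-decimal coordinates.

v 1.769 -1.474 0.441
v 2.203 -1.04 1.268
v 0.711 -1.326 0.919
v 2.055 -0.547 0.787
v 1.773 -0.488 0.144
v 1.489 -0.89 -0.36
v 1.336 -1.566 -0.489
v 1.385 -2.198 -0.183
v 1.615 -2.492 0.415
v 1.916 -2.31 1.025
v 2.148 -1.736 1.362
v 1.888 -1.644 -1.631
v 2.567 -2.047 -0.114
v 3.024 -0.749 -1.901
v 3.702 -1.153 -0.384
v 2.598 -2.727 -2.236
v 3.276 -3.131 -0.719
v 3.733 -1.833 -2.506
v 4.412 -2.236 -0.989
v -1.797 -3.244 2.858
v -0.292 -3.487 3.796
v -2.409 -2.003 4.16
v -0.904 -2.246 5.098
v -1.336 -2.454 2.322
v 0.169 -2.697 3.26
v -1.948 -1.213 3.624
v -0.443 -1.456 4.562
v -0.884 1.886 2.261
v 0.097 2.101 1.837
v -0.736 3.094 3.219
v -0.266 2.396 1.522
v -0.795 2.554 1.404
v -1.348 2.533 1.516
v -1.776 2.338 1.828
v -1.966 2.023 2.255
v -1.865 1.67 2.684
v -1.502 1.375 3
v -0.973 1.217 3.117
v -0.421 1.238 3.005
v 0.008 1.433 2.694
v 0.197 1.748 2.266
f 2 1 4
f 2 4 3
f 4 1 5
f 4 5 3
f 5 1 6
f 5 6 3
f 6 1 7
f 6 7 3
f 7 1 8
f 7 8 3
f 8 1 9
f 8 9 3
f 9 1 10
f 9 10 3
f 10 1 11
f 10 11 3
f 11 1 2
f 11 2 3
f 13 15 12
f 16 13 12
f 12 15 14
f 14 16 12
f 13 19 15
f 17 13 16
f 17 19 13
f 15 19 14
f 18 16 14
f 14 19 18
f 18 17 16
f 19 17 18
f 21 23 20
f 24 21 20
f 20 23 22
f 22 24 20
f 21 27 23
f 25 21 24
f 25 27 21
f 23 27 22
f 26 24 22
f 22 27 26
f 26 25 24
f 27 25 26
f 29 28 31
f 29 31 30
f 31 28 32
f 31 32 30
f 32 28 33
f 32 33 30
f 33 28 34
f 33 34 30
f 34 28 35
f 34 35 30
f 35 28 36
f 35 36 30
f 36 28 37
f 36 37 30
f 37 28 38
f 37 38 30
f 38 28 39
f 38 39 30
f 39 28 40
f 39 40 30
f 40 28 41
f 40 41 30
f 41 28 29
f 41 29 30



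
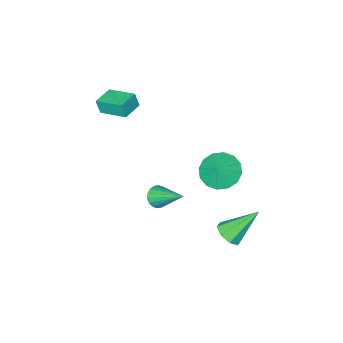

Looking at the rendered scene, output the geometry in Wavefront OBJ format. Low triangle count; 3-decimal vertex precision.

v 1.903 -4.549 3.044
v 2.024 -4.756 3.85
v 1.356 -3.084 3.504
v 1.477 -3.291 4.309
v 2.983 -4.129 2.991
v 3.104 -4.336 3.796
v 2.436 -2.664 3.45
v 2.557 -2.871 4.256
v 1.015 -2.039 -3.436
v 1.503 -2.232 -3.003
v 0.605 -0.361 -2.224
v 1.652 -2.055 -3.198
v 1.675 -1.874 -3.44
v 1.568 -1.726 -3.681
v 1.351 -1.64 -3.874
v 1.067 -1.633 -3.98
v 0.774 -1.706 -3.978
v 0.528 -1.845 -3.869
v 0.379 -2.022 -3.675
v 0.356 -2.203 -3.433
v 0.463 -2.351 -3.192
v 0.68 -2.437 -2.999
v 0.963 -2.444 -2.893
v 1.257 -2.371 -2.895
v 0.075 2.756 -3.001
v 0.524 2.363 -2.467
v -1.255 3.384 -1.419
v 0.705 2.943 -2.545
v 0.518 3.413 -2.889
v 0.071 3.498 -3.299
v -0.373 3.149 -3.534
v -0.555 2.569 -3.457
v -0.367 2.099 -3.112
v 0.08 2.014 -2.702
v -0.442 1.27 0.653
v 0.479 0.849 0.249
v 0.062 1.61 1.447
v 0.455 1.373 0.041
v 0.19 1.869 -0.004
v -0.244 2.205 0.128
v -0.731 2.29 0.4
v -1.14 2.102 0.74
v -1.363 1.691 1.056
v -1.338 1.168 1.265
v -1.073 0.671 1.309
v -0.639 0.335 1.178
v -0.152 0.25 0.906
v 0.257 0.438 0.566
f 2 4 1
f 5 2 1
f 1 4 3
f 3 5 1
f 2 8 4
f 6 2 5
f 6 8 2
f 4 8 3
f 7 5 3
f 3 8 7
f 7 6 5
f 8 6 7
f 10 9 12
f 10 12 11
f 12 9 13
f 12 13 11
f 13 9 14
f 13 14 11
f 14 9 15
f 14 15 11
f 15 9 16
f 15 16 11
f 16 9 17
f 16 17 11
f 17 9 18
f 17 18 11
f 18 9 19
f 18 19 11
f 19 9 20
f 19 20 11
f 20 9 21
f 20 21 11
f 21 9 22
f 21 22 11
f 22 9 23
f 22 23 11
f 23 9 24
f 23 24 11
f 24 9 10
f 24 10 11
f 26 25 28
f 26 28 27
f 28 25 29
f 28 29 27
f 29 25 30
f 29 30 27
f 30 25 31
f 30 31 27
f 31 25 32
f 31 32 27
f 32 25 33
f 32 33 27
f 33 25 34
f 33 34 27
f 34 25 26
f 34 26 27
f 36 35 38
f 36 38 37
f 38 35 39
f 38 39 37
f 39 35 40
f 39 40 37
f 40 35 41
f 40 41 37
f 41 35 42
f 41 42 37
f 42 35 43
f 42 43 37
f 43 35 44
f 43 44 37
f 44 35 45
f 44 45 37
f 45 35 46
f 45 46 37
f 46 35 47
f 46 47 37
f 47 35 48
f 47 48 37
f 48 35 36
f 48 36 37



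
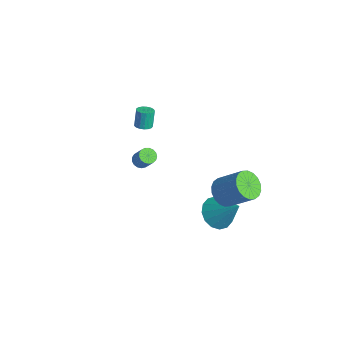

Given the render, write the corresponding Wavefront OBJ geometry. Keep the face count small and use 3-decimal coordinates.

v 2.412 1.808 -4.398
v 3.28 1.439 -4.945
v 3.668 2.452 -2.842
v 3.217 1.974 -5.115
v 2.938 2.464 -5.093
v 2.518 2.778 -4.884
v 2.07 2.833 -4.545
v 1.714 2.613 -4.167
v 1.545 2.177 -3.851
v 1.608 1.643 -3.681
v 1.887 1.153 -3.703
v 2.307 0.838 -3.912
v 2.755 0.784 -4.25
v 3.111 1.004 -4.629
v 2.277 -2.926 2.997
v 2.593 -3.296 2.843
v 3.179 -3.163 3.728
v 2.863 -2.794 3.883
v 2.69 -3.093 2.749
v 3.276 -2.96 3.634
v 2.692 -2.851 2.711
v 3.279 -2.719 3.596
v 2.599 -2.627 2.739
v 3.186 -2.495 3.624
v 2.433 -2.472 2.826
v 3.019 -2.339 3.711
v 2.23 -2.42 2.953
v 2.817 -2.288 3.838
v 2.038 -2.485 3.089
v 2.625 -2.352 3.974
v 1.901 -2.65 3.205
v 2.488 -2.518 4.09
v 1.85 -2.879 3.273
v 2.437 -2.747 4.158
v 1.897 -3.119 3.278
v 2.483 -2.986 4.163
v 2.031 -3.314 3.219
v 2.617 -3.182 4.104
v 2.221 -3.421 3.109
v 2.807 -3.288 3.994
v 2.424 -3.414 2.973
v 3.01 -3.282 3.858
v 3.205 1.716 -1.562
v 3.971 1.329 -1.968
v 5.122 2.196 -0.625
v 4.355 2.584 -0.218
v 3.932 1.697 -2.172
v 5.083 2.564 -0.829
v 3.749 2.069 -2.256
v 4.9 2.936 -0.912
v 3.458 2.371 -2.202
v 4.609 3.238 -0.858
v 3.117 2.543 -2.021
v 4.268 3.411 -0.677
v 2.794 2.552 -1.749
v 3.944 3.419 -0.406
v 2.551 2.395 -1.44
v 3.702 3.262 -0.097
v 2.438 2.104 -1.155
v 3.589 2.971 0.188
v 2.477 1.736 -0.951
v 3.628 2.603 0.392
v 2.66 1.364 -0.868
v 3.811 2.231 0.476
v 2.951 1.062 -0.922
v 4.102 1.929 0.422
v 3.292 0.889 -1.103
v 4.443 1.757 0.241
v 3.616 0.881 -1.374
v 4.766 1.748 -0.031
v 3.858 1.038 -1.683
v 5.009 1.905 -0.34
v -2.601 -0.182 0.331
v -2.087 -0.14 0.452
v -2.365 0.145 1.531
v -2.879 0.102 1.409
v -2.15 0.093 0.374
v -2.428 0.378 1.453
v -2.317 0.263 0.286
v -2.595 0.548 1.365
v -2.549 0.331 0.209
v -2.827 0.616 1.287
v -2.792 0.281 0.159
v -3.07 0.566 1.238
v -2.992 0.125 0.148
v -3.27 0.41 1.227
v -3.103 -0.101 0.18
v -3.381 0.184 1.259
v -3.098 -0.346 0.246
v -3.376 -0.061 1.325
v -2.98 -0.553 0.331
v -3.258 -0.269 1.41
v -2.774 -0.676 0.416
v -3.052 -0.391 1.495
v -2.529 -0.685 0.482
v -2.808 -0.4 1.561
v -2.301 -0.58 0.513
v -2.579 -0.295 1.592
v -2.141 -0.383 0.502
v -2.419 -0.098 1.581
f 2 1 4
f 2 4 3
f 4 1 5
f 4 5 3
f 5 1 6
f 5 6 3
f 6 1 7
f 6 7 3
f 7 1 8
f 7 8 3
f 8 1 9
f 8 9 3
f 9 1 10
f 9 10 3
f 10 1 11
f 10 11 3
f 11 1 12
f 11 12 3
f 12 1 13
f 12 13 3
f 13 1 14
f 13 14 3
f 14 1 2
f 14 2 3
f 16 15 19
f 16 19 17
f 17 19 20
f 17 20 18
f 19 15 21
f 19 21 20
f 20 21 22
f 20 22 18
f 21 15 23
f 21 23 22
f 22 23 24
f 22 24 18
f 23 15 25
f 23 25 24
f 24 25 26
f 24 26 18
f 25 15 27
f 25 27 26
f 26 27 28
f 26 28 18
f 27 15 29
f 27 29 28
f 28 29 30
f 28 30 18
f 29 15 31
f 29 31 30
f 30 31 32
f 30 32 18
f 31 15 33
f 31 33 32
f 32 33 34
f 32 34 18
f 33 15 35
f 33 35 34
f 34 35 36
f 34 36 18
f 35 15 37
f 35 37 36
f 36 37 38
f 36 38 18
f 37 15 39
f 37 39 38
f 38 39 40
f 38 40 18
f 39 15 41
f 39 41 40
f 40 41 42
f 40 42 18
f 41 15 16
f 41 16 42
f 42 16 17
f 42 17 18
f 44 43 47
f 44 47 45
f 45 47 48
f 45 48 46
f 47 43 49
f 47 49 48
f 48 49 50
f 48 50 46
f 49 43 51
f 49 51 50
f 50 51 52
f 50 52 46
f 51 43 53
f 51 53 52
f 52 53 54
f 52 54 46
f 53 43 55
f 53 55 54
f 54 55 56
f 54 56 46
f 55 43 57
f 55 57 56
f 56 57 58
f 56 58 46
f 57 43 59
f 57 59 58
f 58 59 60
f 58 60 46
f 59 43 61
f 59 61 60
f 60 61 62
f 60 62 46
f 61 43 63
f 61 63 62
f 62 63 64
f 62 64 46
f 63 43 65
f 63 65 64
f 64 65 66
f 64 66 46
f 65 43 67
f 65 67 66
f 66 67 68
f 66 68 46
f 67 43 69
f 67 69 68
f 68 69 70
f 68 70 46
f 69 43 71
f 69 71 70
f 70 71 72
f 70 72 46
f 71 43 44
f 71 44 72
f 72 44 45
f 72 45 46
f 74 73 77
f 74 77 75
f 75 77 78
f 75 78 76
f 77 73 79
f 77 79 78
f 78 79 80
f 78 80 76
f 79 73 81
f 79 81 80
f 80 81 82
f 80 82 76
f 81 73 83
f 81 83 82
f 82 83 84
f 82 84 76
f 83 73 85
f 83 85 84
f 84 85 86
f 84 86 76
f 85 73 87
f 85 87 86
f 86 87 88
f 86 88 76
f 87 73 89
f 87 89 88
f 88 89 90
f 88 90 76
f 89 73 91
f 89 91 90
f 90 91 92
f 90 92 76
f 91 73 93
f 91 93 92
f 92 93 94
f 92 94 76
f 93 73 95
f 93 95 94
f 94 95 96
f 94 96 76
f 95 73 97
f 95 97 96
f 96 97 98
f 96 98 76
f 97 73 99
f 97 99 98
f 98 99 100
f 98 100 76
f 99 73 74
f 99 74 100
f 100 74 75
f 100 75 76



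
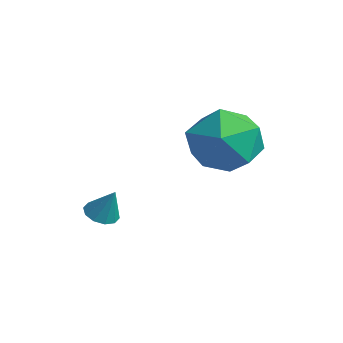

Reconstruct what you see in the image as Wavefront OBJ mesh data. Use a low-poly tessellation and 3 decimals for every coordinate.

v -3.437 0.634 0.094
v -3.122 0.187 0.035
v -2.983 0.826 1.066
v -2.953 0.452 -0.096
v -2.97 0.787 -0.154
v -3.164 1.063 -0.118
v -3.463 1.175 -0.001
v -3.752 1.081 0.152
v -3.92 0.816 0.283
v -3.904 0.482 0.341
v -3.709 0.206 0.305
v -3.41 0.093 0.188
v -1.349 4.102 3.87
v -0.169 3.694 3.954
v -1.791 2.566 2.626
v -0.611 2.158 2.71
v -1.371 2.084 3.702
v -1.097 3.033 4.47
v -0.863 3.227 2.11
v -0.589 4.176 2.878
v 0.132 3.153 2.866
v -0.183 2.447 3.85
v -1.777 3.813 2.73
v -2.092 3.107 3.714
f 2 1 4
f 2 4 3
f 4 1 5
f 4 5 3
f 5 1 6
f 5 6 3
f 6 1 7
f 6 7 3
f 7 1 8
f 7 8 3
f 8 1 9
f 8 9 3
f 9 1 10
f 9 10 3
f 10 1 11
f 10 11 3
f 11 1 12
f 11 12 3
f 12 1 2
f 12 2 3
f 13 24 18
f 13 18 14
f 13 14 20
f 13 20 23
f 13 23 24
f 14 18 22
f 18 24 17
f 24 23 15
f 23 20 19
f 20 14 21
f 16 22 17
f 16 17 15
f 16 15 19
f 16 19 21
f 16 21 22
f 17 22 18
f 15 17 24
f 19 15 23
f 21 19 20
f 22 21 14



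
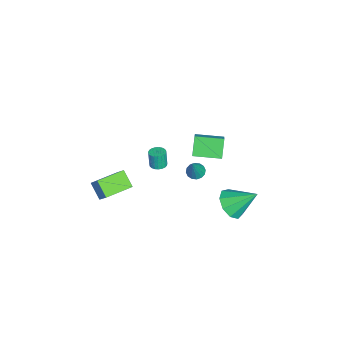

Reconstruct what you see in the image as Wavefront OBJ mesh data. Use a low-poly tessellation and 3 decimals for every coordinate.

v -3.356 -1.381 -1.504
v -2.837 -1.306 -1.428
v -2.985 -1.383 -0.34
v -3.504 -1.459 -0.416
v -2.914 -1.1 -1.423
v -3.062 -1.177 -0.336
v -3.068 -0.942 -1.433
v -3.216 -1.019 -0.346
v -3.271 -0.861 -1.455
v -3.419 -0.938 -0.368
v -3.489 -0.869 -1.486
v -3.638 -0.946 -0.398
v -3.685 -0.966 -1.519
v -3.833 -1.043 -0.432
v -3.823 -1.135 -1.55
v -3.971 -1.212 -0.462
v -3.88 -1.346 -1.573
v -4.028 -1.423 -0.485
v -3.847 -1.564 -1.583
v -3.995 -1.641 -0.496
v -3.729 -1.75 -1.581
v -3.877 -1.827 -0.493
v -3.546 -1.872 -1.564
v -3.695 -1.949 -0.477
v -3.331 -1.91 -1.538
v -3.479 -1.987 -0.45
v -3.12 -1.856 -1.505
v -3.268 -1.933 -0.418
v -2.949 -1.72 -1.472
v -3.097 -1.797 -0.385
v -2.849 -1.526 -1.445
v -2.997 -1.603 -0.358
v -0.013 -4.415 -1.731
v -0.745 -5.008 -0.955
v -1.045 -3.029 -1.645
v -1.777 -3.622 -0.869
v 0.777 -3.898 -0.591
v 0.045 -4.491 0.185
v -0.255 -2.512 -0.505
v -0.987 -3.105 0.271
v -1.126 1.035 0.499
v -0.654 0.85 0.239
v -0.294 0.905 2.101
v -0.626 1.143 0.248
v -0.732 1.408 0.325
v -0.943 1.573 0.448
v -1.204 1.593 0.585
v -1.443 1.464 0.699
v -1.598 1.22 0.759
v -1.626 0.927 0.75
v -1.52 0.662 0.673
v -1.309 0.498 0.55
v -1.048 0.477 0.413
v -0.808 0.606 0.299
v 0.109 3.204 -1.14
v 0.967 2.777 -0.71
v 0.211 4.676 0.12
v 1.154 3.22 -1.243
v 0.853 3.656 -1.728
v 0.203 3.88 -1.938
v -0.49 3.788 -1.774
v -0.903 3.422 -1.314
v -0.842 2.955 -0.772
v -0.336 2.604 -0.402
v 0.378 2.533 -0.378
v -4.657 0.646 0.381
v -3.758 0.719 1.11
v -4.701 2.371 0.263
v -3.802 2.444 0.992
v -3.798 0.596 -0.672
v -2.899 0.669 0.057
v -3.842 2.321 -0.79
v -2.943 2.394 -0.061
f 2 1 5
f 2 5 3
f 3 5 6
f 3 6 4
f 5 1 7
f 5 7 6
f 6 7 8
f 6 8 4
f 7 1 9
f 7 9 8
f 8 9 10
f 8 10 4
f 9 1 11
f 9 11 10
f 10 11 12
f 10 12 4
f 11 1 13
f 11 13 12
f 12 13 14
f 12 14 4
f 13 1 15
f 13 15 14
f 14 15 16
f 14 16 4
f 15 1 17
f 15 17 16
f 16 17 18
f 16 18 4
f 17 1 19
f 17 19 18
f 18 19 20
f 18 20 4
f 19 1 21
f 19 21 20
f 20 21 22
f 20 22 4
f 21 1 23
f 21 23 22
f 22 23 24
f 22 24 4
f 23 1 25
f 23 25 24
f 24 25 26
f 24 26 4
f 25 1 27
f 25 27 26
f 26 27 28
f 26 28 4
f 27 1 29
f 27 29 28
f 28 29 30
f 28 30 4
f 29 1 31
f 29 31 30
f 30 31 32
f 30 32 4
f 31 1 2
f 31 2 32
f 32 2 3
f 32 3 4
f 34 36 33
f 37 34 33
f 33 36 35
f 35 37 33
f 34 40 36
f 38 34 37
f 38 40 34
f 36 40 35
f 39 37 35
f 35 40 39
f 39 38 37
f 40 38 39
f 42 41 44
f 42 44 43
f 44 41 45
f 44 45 43
f 45 41 46
f 45 46 43
f 46 41 47
f 46 47 43
f 47 41 48
f 47 48 43
f 48 41 49
f 48 49 43
f 49 41 50
f 49 50 43
f 50 41 51
f 50 51 43
f 51 41 52
f 51 52 43
f 52 41 53
f 52 53 43
f 53 41 54
f 53 54 43
f 54 41 42
f 54 42 43
f 56 55 58
f 56 58 57
f 58 55 59
f 58 59 57
f 59 55 60
f 59 60 57
f 60 55 61
f 60 61 57
f 61 55 62
f 61 62 57
f 62 55 63
f 62 63 57
f 63 55 64
f 63 64 57
f 64 55 65
f 64 65 57
f 65 55 56
f 65 56 57
f 67 69 66
f 70 67 66
f 66 69 68
f 68 70 66
f 67 73 69
f 71 67 70
f 71 73 67
f 69 73 68
f 72 70 68
f 68 73 72
f 72 71 70
f 73 71 72



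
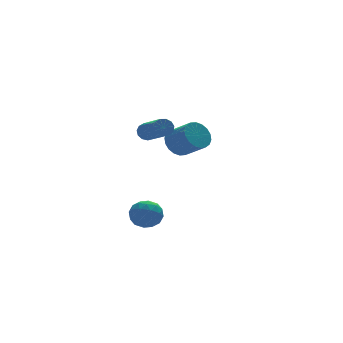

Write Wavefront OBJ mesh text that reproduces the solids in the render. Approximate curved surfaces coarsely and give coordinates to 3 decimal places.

v 0.892 2.706 1.07
v 1.615 2.767 0.627
v 2.21 1.674 1.446
v 1.488 1.614 1.89
v 1.67 3.011 0.911
v 2.265 1.918 1.731
v 1.571 3.194 1.227
v 2.166 2.101 2.047
v 1.338 3.28 1.512
v 1.933 2.187 2.331
v 1.016 3.253 1.709
v 1.611 2.16 2.529
v 0.67 3.118 1.78
v 1.265 2.025 2.6
v 0.368 2.901 1.71
v 0.963 1.808 2.53
v 0.17 2.646 1.514
v 0.765 1.553 2.333
v 0.115 2.402 1.229
v 0.71 1.309 2.049
v 0.214 2.219 0.913
v 0.809 1.126 1.733
v 0.447 2.133 0.629
v 1.042 1.04 1.448
v 0.769 2.16 0.431
v 1.364 1.067 1.251
v 1.115 2.295 0.36
v 1.71 1.202 1.18
v 1.417 2.512 0.43
v 2.012 1.419 1.25
v -1.74 1.997 -2.467
v -1.247 2.389 -3.101
v -1.193 0.711 -2.839
v -0.7 1.103 -3.473
v -0.513 1.244 -2.61
v -0.852 2.039 -2.38
v -1.588 1.061 -3.56
v -1.927 1.856 -3.33
v -1.153 1.811 -3.776
v -0.489 1.924 -3.189
v -1.951 1.176 -2.751
v -1.287 1.289 -2.164
v -1.542 2.306 -2.752
v -0.898 0.794 -3.188
v -0.789 0.877 -2.681
v -0.499 1.108 -3.054
v -1.309 2.1 -2.328
v -1.019 2.331 -2.7
v -0.588 1.658 -2.412
v -1.421 0.769 -3.24
v -1.131 1 -3.612
v -1.941 1.992 -2.886
v -1.651 2.223 -3.259
v -1.852 1.442 -3.528
v -1.197 2.197 -3.521
v -0.875 1.441 -3.739
v -1.397 1.416 -3.79
v -1.596 1.883 -3.655
v -0.806 2.263 -3.176
v -0.485 1.508 -3.394
v -0.375 1.59 -2.887
v -0.574 2.057 -2.752
v -0.751 1.924 -3.573
v -1.955 1.592 -2.546
v -1.634 0.837 -2.764
v -1.866 1.043 -3.188
v -2.065 1.51 -3.053
v -1.565 1.659 -2.201
v -1.243 0.903 -2.419
v -0.844 1.217 -2.285
v -1.043 1.684 -2.15
v -1.689 1.176 -2.367
v -1.411 0.843 2.794
v -0.972 0.984 3.056
v -0.91 -0.942 3.987
v -1.349 -1.083 3.726
v -1.202 1.06 3.23
v -1.14 -0.865 4.161
v -1.499 1.068 3.266
v -1.436 -0.858 4.197
v -1.767 1.004 3.152
v -1.705 -0.921 4.083
v -1.923 0.889 2.925
v -1.86 -1.036 3.856
v -1.916 0.76 2.656
v -1.854 -1.166 3.587
v -1.749 0.656 2.431
v -1.687 -1.27 3.362
v -1.475 0.612 2.322
v -1.412 -1.314 3.253
v -1.18 0.641 2.362
v -1.118 -1.284 3.293
v -0.959 0.735 2.54
v -0.897 -1.191 3.471
v -0.882 0.862 2.799
v -0.819 -1.064 3.73
f 2 1 5
f 2 5 3
f 3 5 6
f 3 6 4
f 5 1 7
f 5 7 6
f 6 7 8
f 6 8 4
f 7 1 9
f 7 9 8
f 8 9 10
f 8 10 4
f 9 1 11
f 9 11 10
f 10 11 12
f 10 12 4
f 11 1 13
f 11 13 12
f 12 13 14
f 12 14 4
f 13 1 15
f 13 15 14
f 14 15 16
f 14 16 4
f 15 1 17
f 15 17 16
f 16 17 18
f 16 18 4
f 17 1 19
f 17 19 18
f 18 19 20
f 18 20 4
f 19 1 21
f 19 21 20
f 20 21 22
f 20 22 4
f 21 1 23
f 21 23 22
f 22 23 24
f 22 24 4
f 23 1 25
f 23 25 24
f 24 25 26
f 24 26 4
f 25 1 27
f 25 27 26
f 26 27 28
f 26 28 4
f 27 1 29
f 27 29 28
f 28 29 30
f 28 30 4
f 29 1 2
f 29 2 30
f 30 2 3
f 30 3 4
f 31 68 47
f 68 42 71
f 47 71 36
f 68 71 47
f 31 47 43
f 47 36 48
f 43 48 32
f 47 48 43
f 31 43 52
f 43 32 53
f 52 53 38
f 43 53 52
f 31 52 64
f 52 38 67
f 64 67 41
f 52 67 64
f 31 64 68
f 64 41 72
f 68 72 42
f 64 72 68
f 32 48 59
f 48 36 62
f 59 62 40
f 48 62 59
f 36 71 49
f 71 42 70
f 49 70 35
f 71 70 49
f 42 72 69
f 72 41 65
f 69 65 33
f 72 65 69
f 41 67 66
f 67 38 54
f 66 54 37
f 67 54 66
f 38 53 58
f 53 32 55
f 58 55 39
f 53 55 58
f 34 60 46
f 60 40 61
f 46 61 35
f 60 61 46
f 34 46 44
f 46 35 45
f 44 45 33
f 46 45 44
f 34 44 51
f 44 33 50
f 51 50 37
f 44 50 51
f 34 51 56
f 51 37 57
f 56 57 39
f 51 57 56
f 34 56 60
f 56 39 63
f 60 63 40
f 56 63 60
f 35 61 49
f 61 40 62
f 49 62 36
f 61 62 49
f 33 45 69
f 45 35 70
f 69 70 42
f 45 70 69
f 37 50 66
f 50 33 65
f 66 65 41
f 50 65 66
f 39 57 58
f 57 37 54
f 58 54 38
f 57 54 58
f 40 63 59
f 63 39 55
f 59 55 32
f 63 55 59
f 74 73 77
f 74 77 75
f 75 77 78
f 75 78 76
f 77 73 79
f 77 79 78
f 78 79 80
f 78 80 76
f 79 73 81
f 79 81 80
f 80 81 82
f 80 82 76
f 81 73 83
f 81 83 82
f 82 83 84
f 82 84 76
f 83 73 85
f 83 85 84
f 84 85 86
f 84 86 76
f 85 73 87
f 85 87 86
f 86 87 88
f 86 88 76
f 87 73 89
f 87 89 88
f 88 89 90
f 88 90 76
f 89 73 91
f 89 91 90
f 90 91 92
f 90 92 76
f 91 73 93
f 91 93 92
f 92 93 94
f 92 94 76
f 93 73 95
f 93 95 94
f 94 95 96
f 94 96 76
f 95 73 74
f 95 74 96
f 96 74 75
f 96 75 76



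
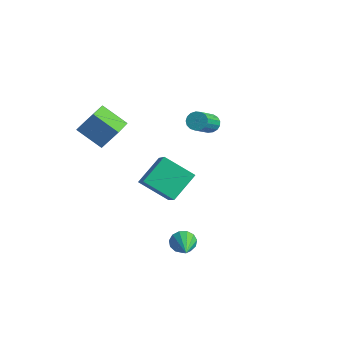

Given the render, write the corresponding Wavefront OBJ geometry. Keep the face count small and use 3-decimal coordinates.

v -0.55 0.954 -3.702
v -2.039 0.086 -2.649
v -0.668 2.527 -2.573
v -2.157 1.659 -1.52
v 0.897 0.101 -2.36
v -0.592 -0.767 -1.307
v 0.779 1.674 -1.231
v -0.71 0.806 -0.178
v -1.093 -3.092 2.26
v -2.407 -3.677 3.221
v -1.964 -1.784 1.866
v -3.278 -2.37 2.827
v -0.562 -2.39 3.413
v -1.876 -2.976 4.374
v -1.433 -1.083 3.019
v -2.747 -1.668 3.98
v 3.109 -1.223 -3.69
v 3.504 -1.051 -4.28
v 4.611 -2.337 -3.01
v 3.587 -0.765 -3.997
v 3.519 -0.624 -3.616
v 3.321 -0.674 -3.259
v 3.055 -0.897 -3.039
v 2.807 -1.225 -3.026
v 2.654 -1.552 -3.224
v 2.646 -1.774 -3.569
v 2.784 -1.822 -3.954
v 3.026 -1.679 -4.254
v 3.294 -1.392 -4.376
v -0.834 4.104 0.873
v -0.382 3.963 0.473
v 0.266 2.476 1.726
v -0.186 2.616 2.127
v -0.258 4.166 0.65
v 0.389 2.679 1.904
v -0.267 4.355 0.879
v 0.38 2.868 2.133
v -0.405 4.487 1.106
v 0.242 2.999 2.36
v -0.642 4.53 1.28
v 0.005 3.043 2.534
v -0.922 4.476 1.361
v -0.275 2.989 2.614
v -1.182 4.337 1.33
v -0.535 2.849 2.583
v -1.363 4.144 1.194
v -0.715 2.657 2.448
v -1.422 3.942 0.985
v -0.774 2.455 2.239
v -1.346 3.777 0.75
v -0.699 2.29 2.004
v -1.153 3.687 0.544
v -0.506 2.2 1.797
v -0.887 3.692 0.412
v -0.24 2.205 1.666
v -0.608 3.792 0.387
v 0.039 2.304 1.641
f 2 4 1
f 5 2 1
f 1 4 3
f 3 5 1
f 2 8 4
f 6 2 5
f 6 8 2
f 4 8 3
f 7 5 3
f 3 8 7
f 7 6 5
f 8 6 7
f 10 12 9
f 13 10 9
f 9 12 11
f 11 13 9
f 10 16 12
f 14 10 13
f 14 16 10
f 12 16 11
f 15 13 11
f 11 16 15
f 15 14 13
f 16 14 15
f 18 17 20
f 18 20 19
f 20 17 21
f 20 21 19
f 21 17 22
f 21 22 19
f 22 17 23
f 22 23 19
f 23 17 24
f 23 24 19
f 24 17 25
f 24 25 19
f 25 17 26
f 25 26 19
f 26 17 27
f 26 27 19
f 27 17 28
f 27 28 19
f 28 17 29
f 28 29 19
f 29 17 18
f 29 18 19
f 31 30 34
f 31 34 32
f 32 34 35
f 32 35 33
f 34 30 36
f 34 36 35
f 35 36 37
f 35 37 33
f 36 30 38
f 36 38 37
f 37 38 39
f 37 39 33
f 38 30 40
f 38 40 39
f 39 40 41
f 39 41 33
f 40 30 42
f 40 42 41
f 41 42 43
f 41 43 33
f 42 30 44
f 42 44 43
f 43 44 45
f 43 45 33
f 44 30 46
f 44 46 45
f 45 46 47
f 45 47 33
f 46 30 48
f 46 48 47
f 47 48 49
f 47 49 33
f 48 30 50
f 48 50 49
f 49 50 51
f 49 51 33
f 50 30 52
f 50 52 51
f 51 52 53
f 51 53 33
f 52 30 54
f 52 54 53
f 53 54 55
f 53 55 33
f 54 30 56
f 54 56 55
f 55 56 57
f 55 57 33
f 56 30 31
f 56 31 57
f 57 31 32
f 57 32 33



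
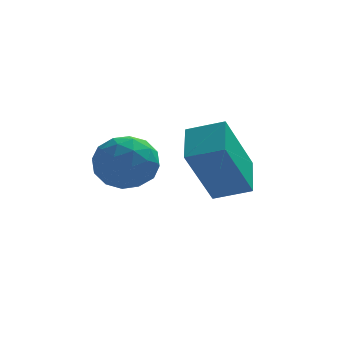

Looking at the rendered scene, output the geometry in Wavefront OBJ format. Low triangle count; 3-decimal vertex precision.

v 0.47 0.889 -1.269
v 1.512 0.649 -0.904
v 0.572 2.129 -0.744
v 1.614 1.889 -0.379
v 1.266 1.591 -3.081
v 2.308 1.351 -2.716
v 1.368 2.831 -2.556
v 2.41 2.591 -2.191
v -1.573 0.062 -1.13
v -0.739 0.238 -0.829
v -1.381 -1.358 -0.831
v -0.547 -1.182 -0.53
v -1.266 -0.893 -0.064
v -1.384 -0.016 -0.249
v -0.736 -1.104 -1.411
v -0.854 -0.227 -1.596
v -0.221 -0.483 -1.003
v -0.549 -0.352 -0.17
v -1.571 -0.768 -1.49
v -1.899 -0.637 -0.657
v -1.173 0.274 -1.005
v -0.947 -1.394 -0.655
v -1.37 -1.225 -0.381
v -0.879 -1.121 -0.204
v -1.552 0.125 -0.664
v -1.062 0.229 -0.488
v -1.372 -0.436 -0.038
v -1.058 -1.349 -1.172
v -0.568 -1.245 -0.996
v -1.241 0.001 -1.456
v -0.75 0.105 -1.279
v -0.748 -0.684 -1.622
v -0.378 -0.046 -0.931
v -0.265 -0.88 -0.756
v -0.376 -0.835 -1.273
v -0.446 -0.319 -1.382
v -0.571 0.031 -0.442
v -0.458 -0.803 -0.266
v -0.88 -0.633 0.008
v -0.95 -0.118 -0.101
v -0.266 -0.393 -0.544
v -1.662 -0.317 -1.394
v -1.549 -1.151 -1.218
v -1.17 -1.002 -1.559
v -1.24 -0.487 -1.668
v -1.855 -0.24 -0.904
v -1.742 -1.074 -0.729
v -1.674 -0.801 -0.278
v -1.744 -0.285 -0.387
v -1.854 -0.727 -1.116
f 2 4 1
f 5 2 1
f 1 4 3
f 3 5 1
f 2 8 4
f 6 2 5
f 6 8 2
f 4 8 3
f 7 5 3
f 3 8 7
f 7 6 5
f 8 6 7
f 9 46 25
f 46 20 49
f 25 49 14
f 46 49 25
f 9 25 21
f 25 14 26
f 21 26 10
f 25 26 21
f 9 21 30
f 21 10 31
f 30 31 16
f 21 31 30
f 9 30 42
f 30 16 45
f 42 45 19
f 30 45 42
f 9 42 46
f 42 19 50
f 46 50 20
f 42 50 46
f 10 26 37
f 26 14 40
f 37 40 18
f 26 40 37
f 14 49 27
f 49 20 48
f 27 48 13
f 49 48 27
f 20 50 47
f 50 19 43
f 47 43 11
f 50 43 47
f 19 45 44
f 45 16 32
f 44 32 15
f 45 32 44
f 16 31 36
f 31 10 33
f 36 33 17
f 31 33 36
f 12 38 24
f 38 18 39
f 24 39 13
f 38 39 24
f 12 24 22
f 24 13 23
f 22 23 11
f 24 23 22
f 12 22 29
f 22 11 28
f 29 28 15
f 22 28 29
f 12 29 34
f 29 15 35
f 34 35 17
f 29 35 34
f 12 34 38
f 34 17 41
f 38 41 18
f 34 41 38
f 13 39 27
f 39 18 40
f 27 40 14
f 39 40 27
f 11 23 47
f 23 13 48
f 47 48 20
f 23 48 47
f 15 28 44
f 28 11 43
f 44 43 19
f 28 43 44
f 17 35 36
f 35 15 32
f 36 32 16
f 35 32 36
f 18 41 37
f 41 17 33
f 37 33 10
f 41 33 37



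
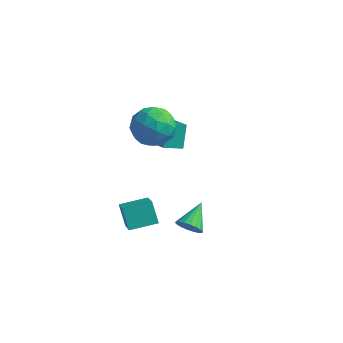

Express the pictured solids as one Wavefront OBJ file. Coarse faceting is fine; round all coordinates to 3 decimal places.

v -1.4 3.203 -2.742
v -0.1 2.253 -1.85
v -1.595 3.987 -1.623
v -0.296 3.037 -0.731
v -0.664 3.883 -3.089
v 0.635 2.933 -2.197
v -0.86 4.667 -1.97
v 0.44 3.717 -1.078
v -0.048 -1.89 -4.258
v -0.657 -1.36 -3.343
v 1.026 -0.979 -4.071
v 0.417 -0.45 -3.155
v 0.863 -3.25 -2.865
v 0.254 -2.721 -1.949
v 1.937 -2.34 -2.677
v 1.328 -1.81 -1.762
v 3.588 -2.558 -2.018
v 3.792 -2.86 -1.432
v 3.592 -1.242 -1.342
v 4.058 -2.79 -1.569
v 4.231 -2.674 -1.795
v 4.276 -2.536 -2.065
v 4.186 -2.402 -2.326
v 3.976 -2.298 -2.526
v 3.691 -2.247 -2.625
v 3.384 -2.257 -2.604
v 3.119 -2.326 -2.467
v 2.946 -2.442 -2.241
v 2.9 -2.581 -1.971
v 2.991 -2.715 -1.71
v 3.2 -2.818 -1.51
v 3.486 -2.87 -1.411
v 0.019 2.229 1.242
v 0.851 1.629 0.642
v -1.351 1.351 0.218
v -0.519 0.751 -0.382
v -0.71 0.514 0.767
v 0.137 1.057 1.399
v -0.637 1.923 -0.539
v 0.21 2.466 0.093
v 0.446 1.44 -0.459
v 0.401 0.57 0.348
v -0.901 2.41 0.512
v -0.946 1.54 1.319
v 0.555 2.006 1.032
v -1.055 0.974 -0.172
v -1.168 0.835 0.503
v -0.678 0.482 0.151
v 0.135 1.67 1.477
v 0.624 1.317 1.125
v -0.293 0.662 1.198
v -1.124 1.663 -0.265
v -0.635 1.31 -0.617
v 0.178 2.498 0.709
v 0.668 2.145 0.357
v -0.207 2.318 -0.338
v 0.806 1.543 0.032
v 0.001 1.027 -0.57
v -0.068 1.715 -0.662
v 0.43 2.034 -0.29
v 0.78 1.031 0.507
v -0.025 0.515 -0.095
v -0.138 0.376 0.58
v 0.36 0.695 0.952
v 0.542 0.92 -0.14
v -0.475 2.465 0.955
v -1.28 1.949 0.353
v -0.86 2.285 -0.092
v -0.362 2.604 0.28
v -0.501 1.953 1.43
v -1.306 1.437 0.828
v -0.93 0.946 1.15
v -0.432 1.265 1.522
v -1.042 2.06 1
f 2 4 1
f 5 2 1
f 1 4 3
f 3 5 1
f 2 8 4
f 6 2 5
f 6 8 2
f 4 8 3
f 7 5 3
f 3 8 7
f 7 6 5
f 8 6 7
f 10 12 9
f 13 10 9
f 9 12 11
f 11 13 9
f 10 16 12
f 14 10 13
f 14 16 10
f 12 16 11
f 15 13 11
f 11 16 15
f 15 14 13
f 16 14 15
f 18 17 20
f 18 20 19
f 20 17 21
f 20 21 19
f 21 17 22
f 21 22 19
f 22 17 23
f 22 23 19
f 23 17 24
f 23 24 19
f 24 17 25
f 24 25 19
f 25 17 26
f 25 26 19
f 26 17 27
f 26 27 19
f 27 17 28
f 27 28 19
f 28 17 29
f 28 29 19
f 29 17 30
f 29 30 19
f 30 17 31
f 30 31 19
f 31 17 32
f 31 32 19
f 32 17 18
f 32 18 19
f 33 70 49
f 70 44 73
f 49 73 38
f 70 73 49
f 33 49 45
f 49 38 50
f 45 50 34
f 49 50 45
f 33 45 54
f 45 34 55
f 54 55 40
f 45 55 54
f 33 54 66
f 54 40 69
f 66 69 43
f 54 69 66
f 33 66 70
f 66 43 74
f 70 74 44
f 66 74 70
f 34 50 61
f 50 38 64
f 61 64 42
f 50 64 61
f 38 73 51
f 73 44 72
f 51 72 37
f 73 72 51
f 44 74 71
f 74 43 67
f 71 67 35
f 74 67 71
f 43 69 68
f 69 40 56
f 68 56 39
f 69 56 68
f 40 55 60
f 55 34 57
f 60 57 41
f 55 57 60
f 36 62 48
f 62 42 63
f 48 63 37
f 62 63 48
f 36 48 46
f 48 37 47
f 46 47 35
f 48 47 46
f 36 46 53
f 46 35 52
f 53 52 39
f 46 52 53
f 36 53 58
f 53 39 59
f 58 59 41
f 53 59 58
f 36 58 62
f 58 41 65
f 62 65 42
f 58 65 62
f 37 63 51
f 63 42 64
f 51 64 38
f 63 64 51
f 35 47 71
f 47 37 72
f 71 72 44
f 47 72 71
f 39 52 68
f 52 35 67
f 68 67 43
f 52 67 68
f 41 59 60
f 59 39 56
f 60 56 40
f 59 56 60
f 42 65 61
f 65 41 57
f 61 57 34
f 65 57 61



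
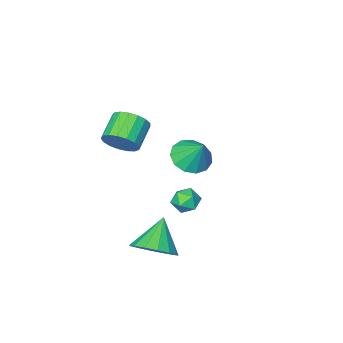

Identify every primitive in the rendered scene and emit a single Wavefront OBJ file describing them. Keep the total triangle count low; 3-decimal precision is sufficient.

v -3.14 -2.306 -1.399
v -2.612 -2.982 -0.905
v -3.14 -1.414 -0.181
v -2.243 -2.644 -1.152
v -2.159 -2.199 -1.477
v -2.386 -1.788 -1.778
v -2.853 -1.541 -1.959
v -3.411 -1.537 -1.962
v -3.882 -1.777 -1.786
v -4.119 -2.185 -1.488
v -4.044 -2.631 -1.161
v -3.683 -2.974 -0.91
v -3.149 -3.105 -0.815
v 0.155 3.029 0.447
v 0.698 3.336 0.196
v 0.722 2.104 0.544
v 1.265 2.411 0.293
v 1.035 2.58 0.903
v 0.685 3.151 0.843
v 0.735 2.289 -0.103
v 0.385 2.86 -0.163
v 1.057 2.879 -0.144
v 1.243 3.058 0.478
v 0.177 2.382 0.262
v 0.363 2.561 0.884
v 2.002 2.305 -2.421
v 2.681 2.66 -1.718
v 1.058 1.655 -1.179
v 2.325 3.059 -1.781
v 1.882 3.255 -2.015
v 1.471 3.197 -2.358
v 1.202 2.9 -2.718
v 1.148 2.443 -2.998
v 1.323 1.95 -3.124
v 1.68 1.552 -3.061
v 2.123 1.355 -2.827
v 2.534 1.413 -2.484
v 2.802 1.711 -2.124
v 2.856 2.167 -1.844
v 1.711 -0.502 2.383
v 2.219 -0.56 3.049
v 1.237 -1.195 3.743
v 0.729 -1.138 3.077
v 2.03 -0.209 3.103
v 1.048 -0.845 3.797
v 1.768 0.074 2.991
v 0.786 -0.561 3.685
v 1.493 0.226 2.74
v 0.511 -0.409 3.434
v 1.267 0.21 2.408
v 0.285 -0.425 3.102
v 1.144 0.032 2.069
v 0.162 -0.603 2.763
v 1.15 -0.269 1.803
v 0.168 -0.904 2.497
v 1.285 -0.624 1.669
v 0.303 -1.259 2.363
v 1.517 -0.95 1.699
v 0.535 -1.585 2.393
v 1.794 -1.174 1.886
v 0.812 -1.81 2.58
v 2.052 -1.244 2.186
v 1.07 -1.88 2.88
v 2.232 -1.145 2.532
v 1.25 -1.78 3.226
v 2.292 -0.898 2.843
v 1.31 -1.533 3.537
f 2 1 4
f 2 4 3
f 4 1 5
f 4 5 3
f 5 1 6
f 5 6 3
f 6 1 7
f 6 7 3
f 7 1 8
f 7 8 3
f 8 1 9
f 8 9 3
f 9 1 10
f 9 10 3
f 10 1 11
f 10 11 3
f 11 1 12
f 11 12 3
f 12 1 13
f 12 13 3
f 13 1 2
f 13 2 3
f 14 25 19
f 14 19 15
f 14 15 21
f 14 21 24
f 14 24 25
f 15 19 23
f 19 25 18
f 25 24 16
f 24 21 20
f 21 15 22
f 17 23 18
f 17 18 16
f 17 16 20
f 17 20 22
f 17 22 23
f 18 23 19
f 16 18 25
f 20 16 24
f 22 20 21
f 23 22 15
f 27 26 29
f 27 29 28
f 29 26 30
f 29 30 28
f 30 26 31
f 30 31 28
f 31 26 32
f 31 32 28
f 32 26 33
f 32 33 28
f 33 26 34
f 33 34 28
f 34 26 35
f 34 35 28
f 35 26 36
f 35 36 28
f 36 26 37
f 36 37 28
f 37 26 38
f 37 38 28
f 38 26 39
f 38 39 28
f 39 26 27
f 39 27 28
f 41 40 44
f 41 44 42
f 42 44 45
f 42 45 43
f 44 40 46
f 44 46 45
f 45 46 47
f 45 47 43
f 46 40 48
f 46 48 47
f 47 48 49
f 47 49 43
f 48 40 50
f 48 50 49
f 49 50 51
f 49 51 43
f 50 40 52
f 50 52 51
f 51 52 53
f 51 53 43
f 52 40 54
f 52 54 53
f 53 54 55
f 53 55 43
f 54 40 56
f 54 56 55
f 55 56 57
f 55 57 43
f 56 40 58
f 56 58 57
f 57 58 59
f 57 59 43
f 58 40 60
f 58 60 59
f 59 60 61
f 59 61 43
f 60 40 62
f 60 62 61
f 61 62 63
f 61 63 43
f 62 40 64
f 62 64 63
f 63 64 65
f 63 65 43
f 64 40 66
f 64 66 65
f 65 66 67
f 65 67 43
f 66 40 41
f 66 41 67
f 67 41 42
f 67 42 43

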